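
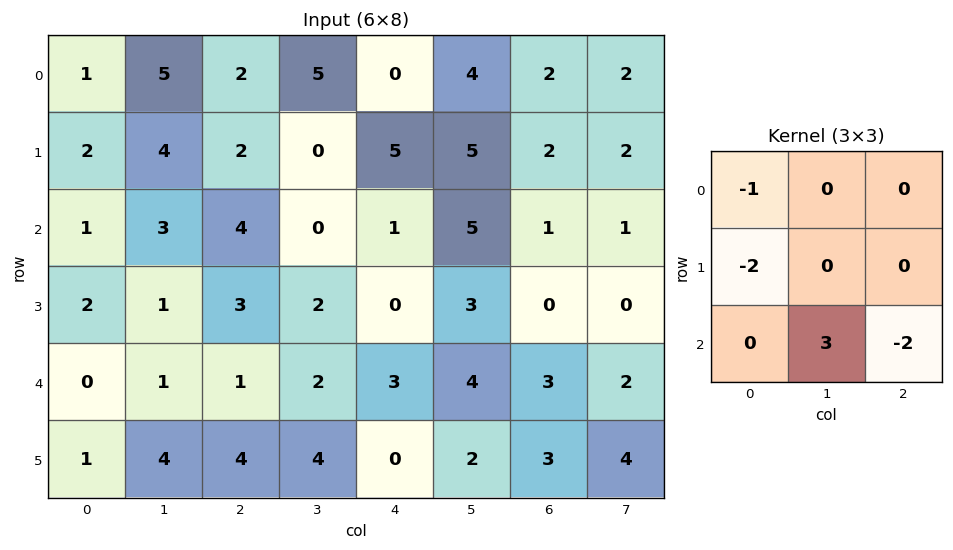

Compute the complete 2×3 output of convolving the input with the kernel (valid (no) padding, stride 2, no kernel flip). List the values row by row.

Output[0,0]: The receptive field on the input at this output position is [1 5 2 / 2 4 2 / 1 3 4]. Elementwise product with the kernel and sum: 1·-1 + 2·-2 + 3·3 + 4·-2.
Output[0,1]: The receptive field on the input at this output position is [2 5 0 / 2 0 5 / 4 0 1]. Elementwise product with the kernel and sum: 2·-1 + 2·-2 + 0·3 + 1·-2.

-4 -8 3
-4 -10 5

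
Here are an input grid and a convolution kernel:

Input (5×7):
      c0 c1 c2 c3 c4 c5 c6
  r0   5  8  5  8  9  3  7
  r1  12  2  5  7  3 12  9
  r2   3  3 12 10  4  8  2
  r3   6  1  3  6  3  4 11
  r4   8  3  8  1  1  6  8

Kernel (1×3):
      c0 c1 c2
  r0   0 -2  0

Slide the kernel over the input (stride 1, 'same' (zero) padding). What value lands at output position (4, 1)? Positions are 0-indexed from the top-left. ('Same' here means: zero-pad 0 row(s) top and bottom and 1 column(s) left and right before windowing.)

The receptive field on the zero-padded input at this output position is [8 3 8]. Elementwise product with the kernel and sum: 3·-2.

-6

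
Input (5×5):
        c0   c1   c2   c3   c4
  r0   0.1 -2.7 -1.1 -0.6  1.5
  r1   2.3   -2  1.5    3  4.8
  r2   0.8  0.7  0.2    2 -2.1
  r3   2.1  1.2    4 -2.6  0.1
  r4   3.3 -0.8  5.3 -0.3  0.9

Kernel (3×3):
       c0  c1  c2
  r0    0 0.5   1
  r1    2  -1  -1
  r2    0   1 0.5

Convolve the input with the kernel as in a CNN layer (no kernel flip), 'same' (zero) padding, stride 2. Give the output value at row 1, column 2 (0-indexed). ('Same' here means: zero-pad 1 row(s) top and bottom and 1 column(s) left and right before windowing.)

8.6

The receptive field on the zero-padded input at this output position is [3 4.8 0 / 2 -2.1 0 / -2.6 0.1 0]. Elementwise product with the kernel and sum: 4.8·0.5 + 0·1 + 2·2 + -2.1·-1 + 0·-1 + 0.1·1 + 0·0.5.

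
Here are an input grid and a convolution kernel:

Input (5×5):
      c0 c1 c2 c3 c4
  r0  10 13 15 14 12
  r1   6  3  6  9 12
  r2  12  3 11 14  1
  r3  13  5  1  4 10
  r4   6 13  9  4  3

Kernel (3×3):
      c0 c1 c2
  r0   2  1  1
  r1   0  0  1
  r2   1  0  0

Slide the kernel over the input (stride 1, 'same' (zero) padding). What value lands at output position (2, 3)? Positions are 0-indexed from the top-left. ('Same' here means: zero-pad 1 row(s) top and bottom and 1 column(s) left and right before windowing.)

The receptive field on the zero-padded input at this output position is [6 9 12 / 11 14 1 / 1 4 10]. Elementwise product with the kernel and sum: 6·2 + 9·1 + 12·1 + 1·1 + 1·1.

35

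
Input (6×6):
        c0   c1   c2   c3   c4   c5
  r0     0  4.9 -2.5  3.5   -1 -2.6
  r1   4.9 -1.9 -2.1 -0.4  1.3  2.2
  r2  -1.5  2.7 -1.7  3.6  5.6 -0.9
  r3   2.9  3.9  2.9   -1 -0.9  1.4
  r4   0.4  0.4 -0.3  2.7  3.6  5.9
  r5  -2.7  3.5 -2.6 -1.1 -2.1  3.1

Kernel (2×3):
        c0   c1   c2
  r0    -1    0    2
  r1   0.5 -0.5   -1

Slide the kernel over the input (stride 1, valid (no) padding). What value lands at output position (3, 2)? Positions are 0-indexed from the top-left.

The receptive field on the input at this output position is [2.9 -1 -0.9 / -0.3 2.7 3.6]. Elementwise product with the kernel and sum: 2.9·-1 + -0.9·2 + -0.3·0.5 + 2.7·-0.5 + 3.6·-1.

-9.8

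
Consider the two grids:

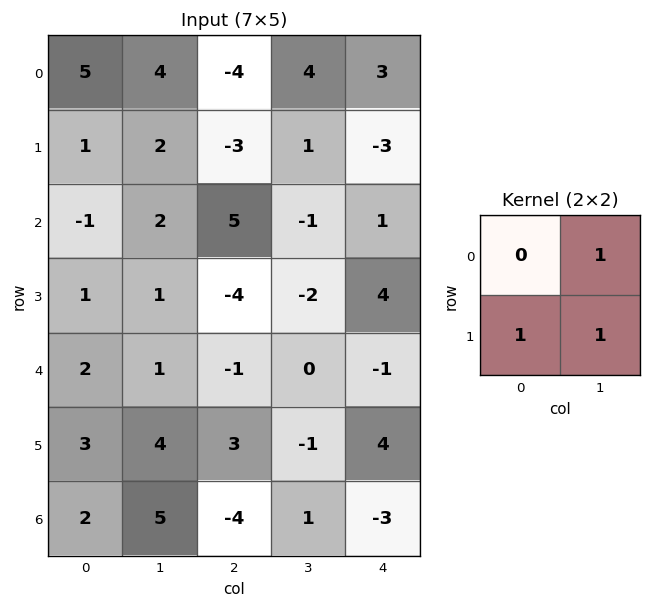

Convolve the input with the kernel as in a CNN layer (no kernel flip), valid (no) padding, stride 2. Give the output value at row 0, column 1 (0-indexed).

2

The receptive field on the input at this output position is [-4 4 / -3 1]. Elementwise product with the kernel and sum: 4·1 + -3·1 + 1·1.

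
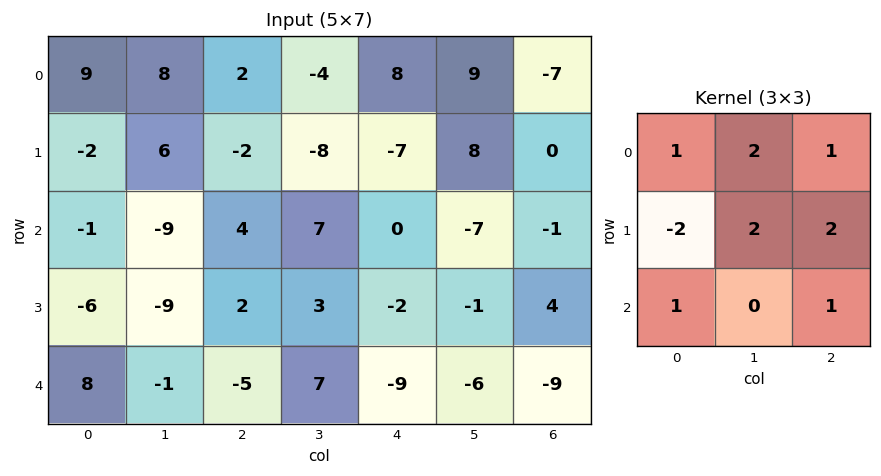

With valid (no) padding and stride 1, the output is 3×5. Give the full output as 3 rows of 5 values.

Output[0,0]: The receptive field on the input at this output position is [9 8 2 / -2 6 -2 / -1 -9 4]. Elementwise product with the kernel and sum: 9·1 + 8·2 + 2·1 + -2·-2 + 6·2 + -2·2 + -1·1 + 4·1.

42 -26 -20 39 48
-4 28 -19 -40 -5
-14 40 2 -11 -23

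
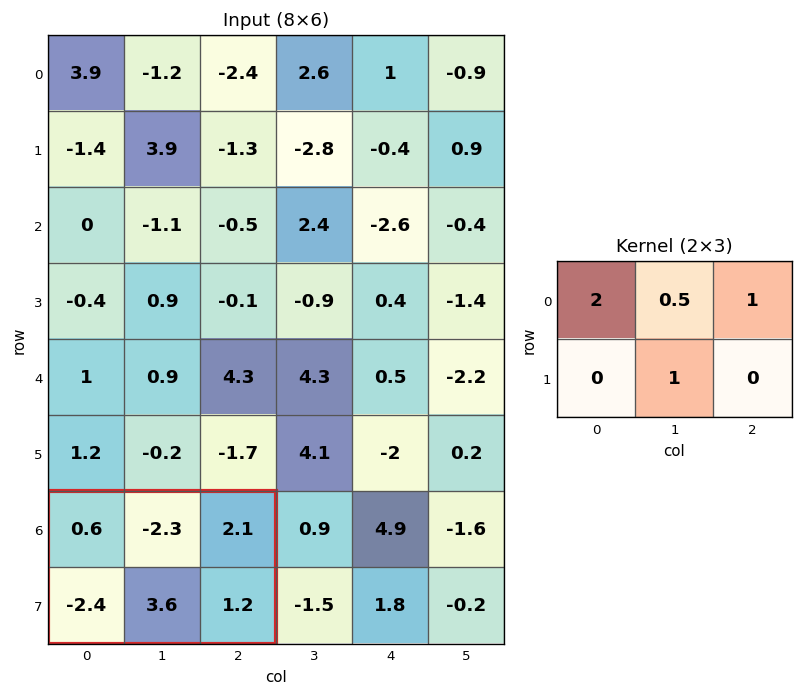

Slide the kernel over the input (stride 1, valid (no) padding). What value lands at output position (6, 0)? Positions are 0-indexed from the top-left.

The receptive field on the input at this output position is [0.6 -2.3 2.1 / -2.4 3.6 1.2]. Elementwise product with the kernel and sum: 0.6·2 + -2.3·0.5 + 2.1·1 + 3.6·1.

5.75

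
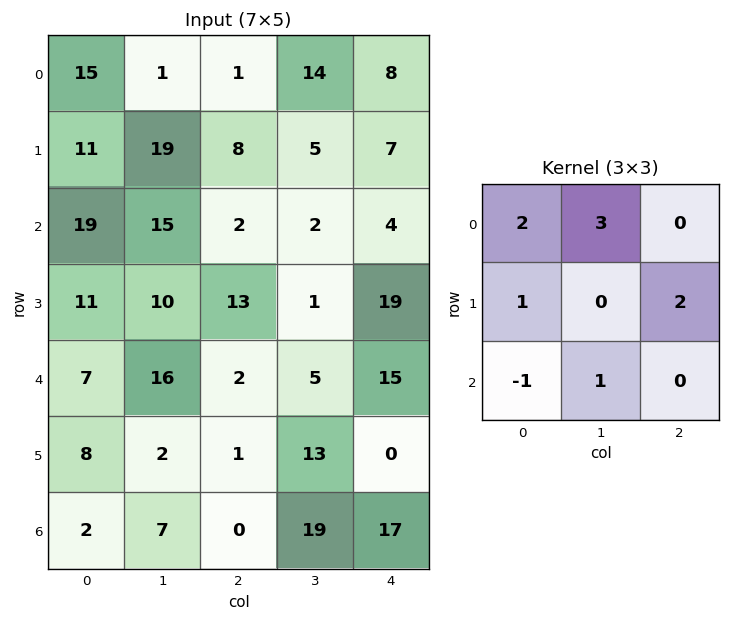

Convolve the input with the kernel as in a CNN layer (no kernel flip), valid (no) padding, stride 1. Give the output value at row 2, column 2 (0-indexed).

64

The receptive field on the input at this output position is [2 2 4 / 13 1 19 / 2 5 15]. Elementwise product with the kernel and sum: 2·2 + 2·3 + 13·1 + 19·2 + 2·-1 + 5·1.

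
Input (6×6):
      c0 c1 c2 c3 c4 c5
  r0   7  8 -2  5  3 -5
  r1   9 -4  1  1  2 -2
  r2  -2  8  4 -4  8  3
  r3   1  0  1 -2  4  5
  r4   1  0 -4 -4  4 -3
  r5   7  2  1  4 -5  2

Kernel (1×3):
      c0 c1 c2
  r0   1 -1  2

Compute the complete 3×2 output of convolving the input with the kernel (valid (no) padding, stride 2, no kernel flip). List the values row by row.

-5 -1
-2 24
-7 8

Output[0,0]: The receptive field on the input at this output position is [7 8 -2]. Elementwise product with the kernel and sum: 7·1 + 8·-1 + -2·2.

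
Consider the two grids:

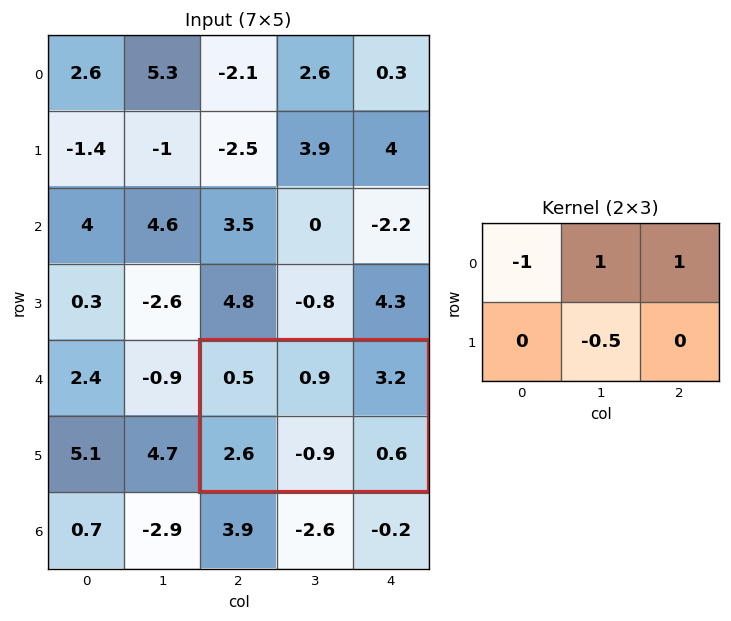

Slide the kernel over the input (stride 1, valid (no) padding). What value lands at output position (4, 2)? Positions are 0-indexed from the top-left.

4.05

The receptive field on the input at this output position is [0.5 0.9 3.2 / 2.6 -0.9 0.6]. Elementwise product with the kernel and sum: 0.5·-1 + 0.9·1 + 3.2·1 + -0.9·-0.5.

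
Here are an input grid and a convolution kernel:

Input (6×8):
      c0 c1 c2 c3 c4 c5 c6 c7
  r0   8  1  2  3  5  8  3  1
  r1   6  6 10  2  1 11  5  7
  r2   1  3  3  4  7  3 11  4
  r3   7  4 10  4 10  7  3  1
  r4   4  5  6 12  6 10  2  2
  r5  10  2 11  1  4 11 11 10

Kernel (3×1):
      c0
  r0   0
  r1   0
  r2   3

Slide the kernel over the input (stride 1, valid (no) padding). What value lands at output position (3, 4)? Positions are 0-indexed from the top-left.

The receptive field on the input at this output position is [10 / 6 / 4]. Elementwise product with the kernel and sum: 4·3.

12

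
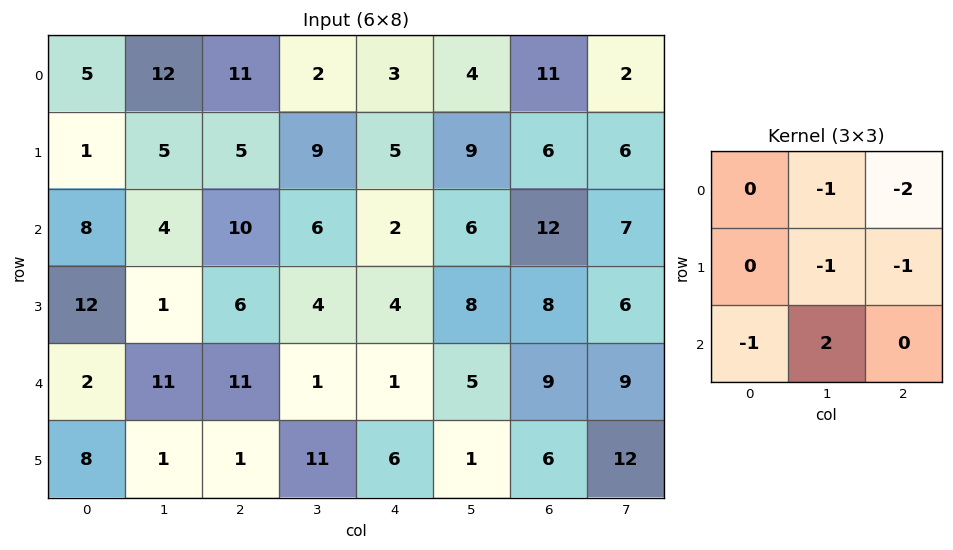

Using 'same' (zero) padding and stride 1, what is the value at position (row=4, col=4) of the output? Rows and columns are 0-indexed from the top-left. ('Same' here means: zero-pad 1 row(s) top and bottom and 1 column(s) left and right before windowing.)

-25

The receptive field on the zero-padded input at this output position is [4 4 8 / 1 1 5 / 11 6 1]. Elementwise product with the kernel and sum: 4·-1 + 8·-2 + 1·-1 + 5·-1 + 11·-1 + 6·2.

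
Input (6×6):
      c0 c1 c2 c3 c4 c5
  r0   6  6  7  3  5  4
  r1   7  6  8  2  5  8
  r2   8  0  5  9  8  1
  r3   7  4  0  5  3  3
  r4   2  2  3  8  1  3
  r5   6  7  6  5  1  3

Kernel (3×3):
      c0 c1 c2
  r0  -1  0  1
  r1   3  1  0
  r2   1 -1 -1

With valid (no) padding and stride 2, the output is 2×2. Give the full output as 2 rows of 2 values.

31 12
19 2

Output[0,0]: The receptive field on the input at this output position is [6 6 7 / 7 6 8 / 8 0 5]. Elementwise product with the kernel and sum: 6·-1 + 7·1 + 7·3 + 6·1 + 8·1 + 0·-1 + 5·-1.
Output[0,1]: The receptive field on the input at this output position is [7 3 5 / 8 2 5 / 5 9 8]. Elementwise product with the kernel and sum: 7·-1 + 5·1 + 8·3 + 2·1 + 5·1 + 9·-1 + 8·-1.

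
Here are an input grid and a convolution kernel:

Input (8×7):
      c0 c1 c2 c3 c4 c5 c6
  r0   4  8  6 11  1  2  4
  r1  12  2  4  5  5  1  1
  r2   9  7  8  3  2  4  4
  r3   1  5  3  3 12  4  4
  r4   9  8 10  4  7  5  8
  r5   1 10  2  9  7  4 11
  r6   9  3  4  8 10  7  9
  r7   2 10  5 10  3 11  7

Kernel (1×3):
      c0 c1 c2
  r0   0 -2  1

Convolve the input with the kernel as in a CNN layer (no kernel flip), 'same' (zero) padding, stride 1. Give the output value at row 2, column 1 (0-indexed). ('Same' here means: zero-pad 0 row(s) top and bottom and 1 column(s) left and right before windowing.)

-6

The receptive field on the zero-padded input at this output position is [9 7 8]. Elementwise product with the kernel and sum: 7·-2 + 8·1.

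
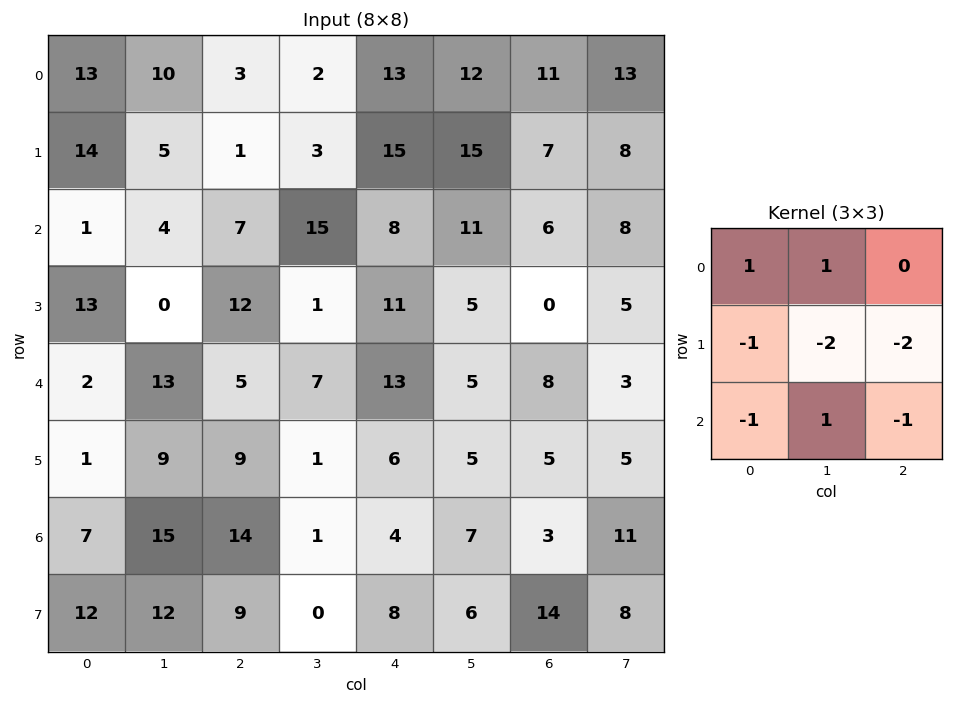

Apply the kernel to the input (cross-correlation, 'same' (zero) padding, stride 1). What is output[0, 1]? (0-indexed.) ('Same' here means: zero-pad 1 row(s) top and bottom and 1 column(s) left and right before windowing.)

-49

The receptive field on the zero-padded input at this output position is [0 0 0 / 13 10 3 / 14 5 1]. Elementwise product with the kernel and sum: 0·1 + 0·1 + 13·-1 + 10·-2 + 3·-2 + 14·-1 + 5·1 + 1·-1.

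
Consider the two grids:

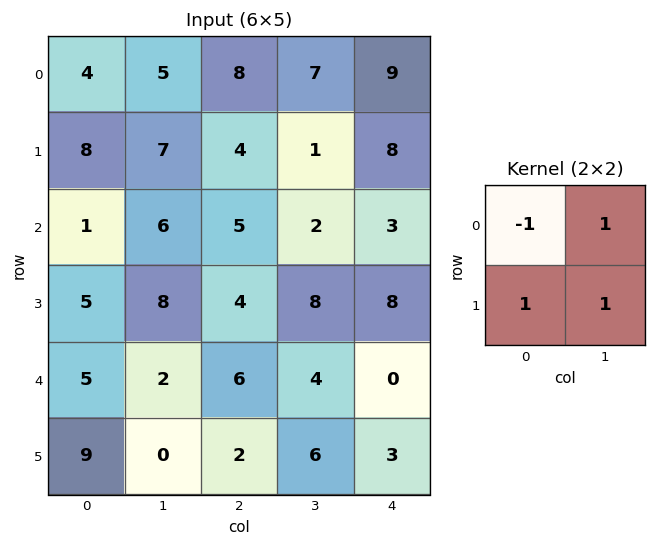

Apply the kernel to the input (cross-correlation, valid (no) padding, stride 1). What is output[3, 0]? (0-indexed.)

10

The receptive field on the input at this output position is [5 8 / 5 2]. Elementwise product with the kernel and sum: 5·-1 + 8·1 + 5·1 + 2·1.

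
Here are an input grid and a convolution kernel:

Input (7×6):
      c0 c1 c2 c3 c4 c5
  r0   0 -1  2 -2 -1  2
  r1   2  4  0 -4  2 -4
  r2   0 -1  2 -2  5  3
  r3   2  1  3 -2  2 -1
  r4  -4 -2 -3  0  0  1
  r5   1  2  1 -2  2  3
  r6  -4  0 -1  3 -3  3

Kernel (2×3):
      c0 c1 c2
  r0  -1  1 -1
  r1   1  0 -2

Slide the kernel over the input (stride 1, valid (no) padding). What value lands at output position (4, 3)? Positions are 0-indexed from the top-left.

The receptive field on the input at this output position is [0 0 1 / -2 2 3]. Elementwise product with the kernel and sum: 0·-1 + 0·1 + 1·-1 + -2·1 + 3·-2.

-9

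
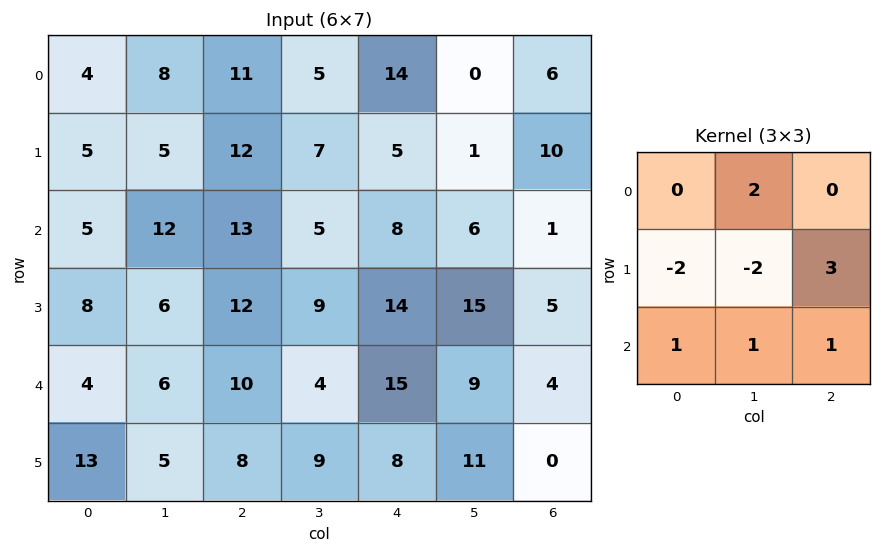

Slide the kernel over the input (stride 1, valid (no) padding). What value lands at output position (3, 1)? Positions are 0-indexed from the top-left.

The receptive field on the input at this output position is [6 12 9 / 6 10 4 / 5 8 9]. Elementwise product with the kernel and sum: 12·2 + 6·-2 + 10·-2 + 4·3 + 5·1 + 8·1 + 9·1.

26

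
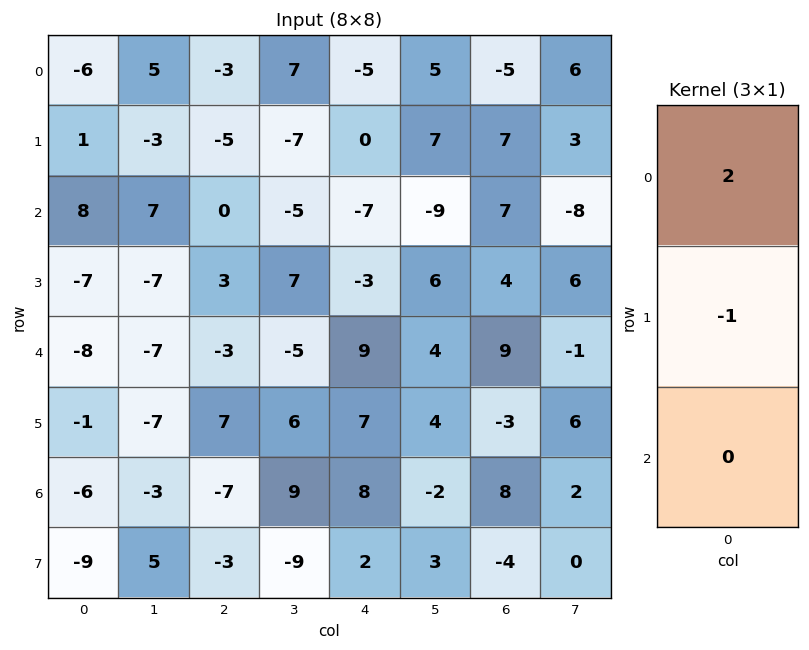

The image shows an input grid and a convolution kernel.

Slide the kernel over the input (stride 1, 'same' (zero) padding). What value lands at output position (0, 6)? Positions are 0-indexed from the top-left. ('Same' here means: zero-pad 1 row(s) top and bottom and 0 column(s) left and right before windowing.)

5

The receptive field on the zero-padded input at this output position is [0 / -5 / 7]. Elementwise product with the kernel and sum: 0·2 + -5·-1.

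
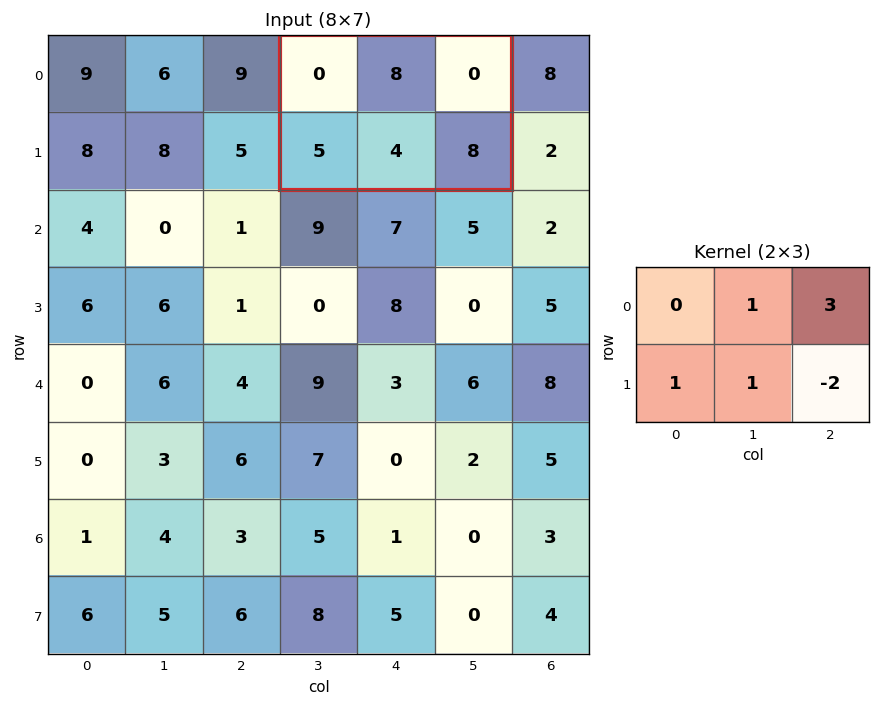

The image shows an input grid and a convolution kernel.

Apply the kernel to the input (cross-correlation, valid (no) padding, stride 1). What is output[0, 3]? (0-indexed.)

1

The receptive field on the input at this output position is [0 8 0 / 5 4 8]. Elementwise product with the kernel and sum: 8·1 + 0·3 + 5·1 + 4·1 + 8·-2.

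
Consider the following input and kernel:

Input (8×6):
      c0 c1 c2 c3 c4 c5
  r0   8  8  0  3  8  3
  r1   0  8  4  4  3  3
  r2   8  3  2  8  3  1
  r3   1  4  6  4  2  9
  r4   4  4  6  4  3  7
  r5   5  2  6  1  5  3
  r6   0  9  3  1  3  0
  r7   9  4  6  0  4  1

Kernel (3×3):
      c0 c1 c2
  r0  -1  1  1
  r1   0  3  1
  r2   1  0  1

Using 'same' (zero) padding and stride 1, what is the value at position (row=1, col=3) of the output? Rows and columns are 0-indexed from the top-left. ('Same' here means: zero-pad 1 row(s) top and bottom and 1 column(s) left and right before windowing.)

31

The receptive field on the zero-padded input at this output position is [0 3 8 / 4 4 3 / 2 8 3]. Elementwise product with the kernel and sum: 0·-1 + 3·1 + 8·1 + 4·3 + 3·1 + 2·1 + 3·1.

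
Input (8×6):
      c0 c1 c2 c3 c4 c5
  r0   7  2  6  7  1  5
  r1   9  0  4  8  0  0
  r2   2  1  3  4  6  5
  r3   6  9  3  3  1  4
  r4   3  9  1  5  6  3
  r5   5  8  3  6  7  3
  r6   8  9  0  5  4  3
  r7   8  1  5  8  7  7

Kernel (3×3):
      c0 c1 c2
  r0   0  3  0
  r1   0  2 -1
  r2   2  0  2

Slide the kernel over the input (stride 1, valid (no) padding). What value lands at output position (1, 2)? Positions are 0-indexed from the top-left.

34

The receptive field on the input at this output position is [4 8 0 / 3 4 6 / 3 3 1]. Elementwise product with the kernel and sum: 8·3 + 4·2 + 6·-1 + 3·2 + 1·2.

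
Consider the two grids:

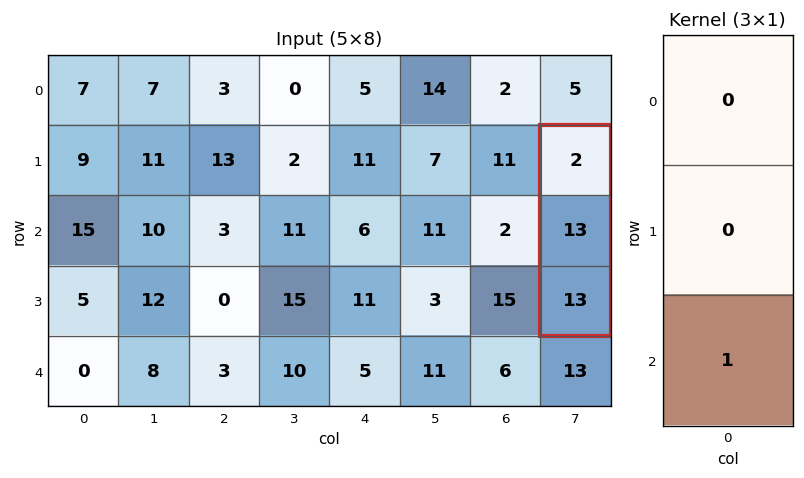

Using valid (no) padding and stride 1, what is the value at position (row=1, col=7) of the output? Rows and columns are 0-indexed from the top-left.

13

The receptive field on the input at this output position is [2 / 13 / 13]. Elementwise product with the kernel and sum: 13·1.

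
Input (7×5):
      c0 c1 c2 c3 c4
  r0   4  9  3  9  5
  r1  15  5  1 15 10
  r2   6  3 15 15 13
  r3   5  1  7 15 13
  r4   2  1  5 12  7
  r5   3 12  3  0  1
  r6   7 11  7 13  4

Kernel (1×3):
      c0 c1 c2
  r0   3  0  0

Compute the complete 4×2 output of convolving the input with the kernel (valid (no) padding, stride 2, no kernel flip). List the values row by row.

12 9
18 45
6 15
21 21

Output[0,0]: The receptive field on the input at this output position is [4 9 3]. Elementwise product with the kernel and sum: 4·3.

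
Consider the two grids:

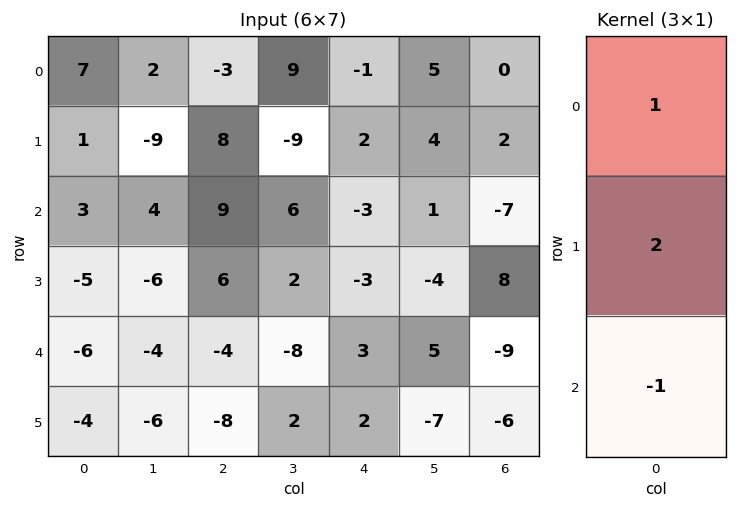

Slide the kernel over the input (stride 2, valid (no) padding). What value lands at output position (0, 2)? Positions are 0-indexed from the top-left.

The receptive field on the input at this output position is [-1 / 2 / -3]. Elementwise product with the kernel and sum: -1·1 + 2·2 + -3·-1.

6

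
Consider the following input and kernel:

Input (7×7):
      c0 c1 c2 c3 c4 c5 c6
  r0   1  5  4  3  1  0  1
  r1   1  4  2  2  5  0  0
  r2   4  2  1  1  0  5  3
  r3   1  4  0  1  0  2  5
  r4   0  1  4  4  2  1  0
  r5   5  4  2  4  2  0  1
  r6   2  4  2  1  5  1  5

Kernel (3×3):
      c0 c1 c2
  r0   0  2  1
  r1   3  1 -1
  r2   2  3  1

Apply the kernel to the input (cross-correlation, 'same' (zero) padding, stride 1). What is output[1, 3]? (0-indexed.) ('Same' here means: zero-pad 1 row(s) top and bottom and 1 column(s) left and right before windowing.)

15

The receptive field on the zero-padded input at this output position is [4 3 1 / 2 2 5 / 1 1 0]. Elementwise product with the kernel and sum: 3·2 + 1·1 + 2·3 + 2·1 + 5·-1 + 1·2 + 1·3 + 0·1.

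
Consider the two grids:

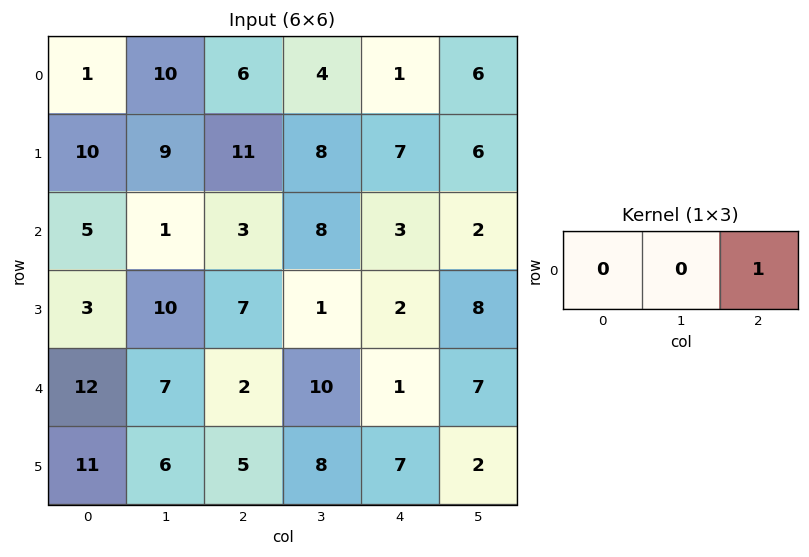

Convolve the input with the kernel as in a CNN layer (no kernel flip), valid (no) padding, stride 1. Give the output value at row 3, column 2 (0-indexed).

2

The receptive field on the input at this output position is [7 1 2]. Elementwise product with the kernel and sum: 2·1.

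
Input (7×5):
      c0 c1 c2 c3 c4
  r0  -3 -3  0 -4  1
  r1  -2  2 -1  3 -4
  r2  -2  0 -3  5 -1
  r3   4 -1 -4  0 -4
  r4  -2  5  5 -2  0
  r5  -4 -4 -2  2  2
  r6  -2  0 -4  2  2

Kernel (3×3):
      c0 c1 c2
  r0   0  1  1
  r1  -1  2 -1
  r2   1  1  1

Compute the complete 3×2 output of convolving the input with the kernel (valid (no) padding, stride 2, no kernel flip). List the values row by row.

-1 9
3 15
2 2

Output[0,0]: The receptive field on the input at this output position is [-3 -3 0 / -2 2 -1 / -2 0 -3]. Elementwise product with the kernel and sum: -3·1 + 0·1 + -2·-1 + 2·2 + -1·-1 + -2·1 + 0·1 + -3·1.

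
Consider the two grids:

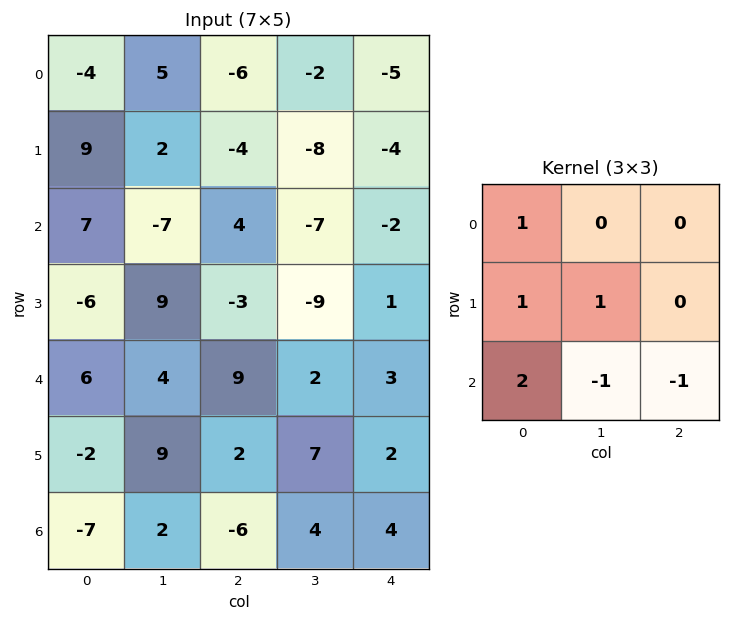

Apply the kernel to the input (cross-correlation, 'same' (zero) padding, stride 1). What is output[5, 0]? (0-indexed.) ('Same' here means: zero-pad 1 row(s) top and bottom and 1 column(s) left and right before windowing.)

3

The receptive field on the zero-padded input at this output position is [0 6 4 / 0 -2 9 / 0 -7 2]. Elementwise product with the kernel and sum: 0·1 + 0·1 + -2·1 + 0·2 + -7·-1 + 2·-1.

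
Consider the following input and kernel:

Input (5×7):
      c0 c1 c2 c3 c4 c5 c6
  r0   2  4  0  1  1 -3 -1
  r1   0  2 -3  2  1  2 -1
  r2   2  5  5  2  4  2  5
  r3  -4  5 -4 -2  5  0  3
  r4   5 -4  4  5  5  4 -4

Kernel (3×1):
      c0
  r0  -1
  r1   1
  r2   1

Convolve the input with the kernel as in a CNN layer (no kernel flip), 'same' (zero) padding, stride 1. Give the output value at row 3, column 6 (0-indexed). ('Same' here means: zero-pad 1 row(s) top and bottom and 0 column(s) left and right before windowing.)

-6

The receptive field on the zero-padded input at this output position is [5 / 3 / -4]. Elementwise product with the kernel and sum: 5·-1 + 3·1 + -4·1.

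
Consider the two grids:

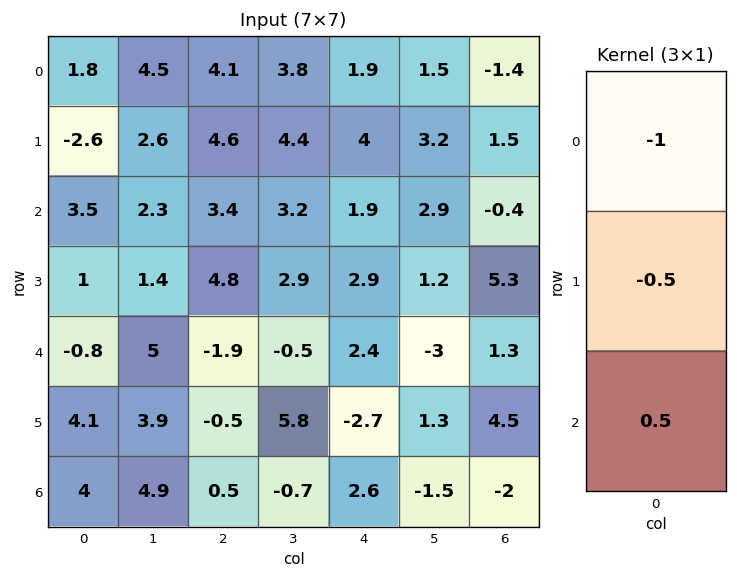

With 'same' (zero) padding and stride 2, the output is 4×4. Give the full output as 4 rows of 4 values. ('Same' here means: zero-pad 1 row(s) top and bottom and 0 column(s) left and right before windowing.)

Output[0,0]: The receptive field on the zero-padded input at this output position is [0 / 1.8 / -2.6]. Elementwise product with the kernel and sum: 0·-1 + 1.8·-0.5 + -2.6·0.5.
Output[0,1]: The receptive field on the zero-padded input at this output position is [0 / 4.1 / 4.6]. Elementwise product with the kernel and sum: 0·-1 + 4.1·-0.5 + 4.6·0.5.

-2.2 0.25 1.05 1.45
1.35 -3.9 -3.5 1.35
1.45 -4.1 -5.45 -3.7
-6.1 0.25 1.4 -3.5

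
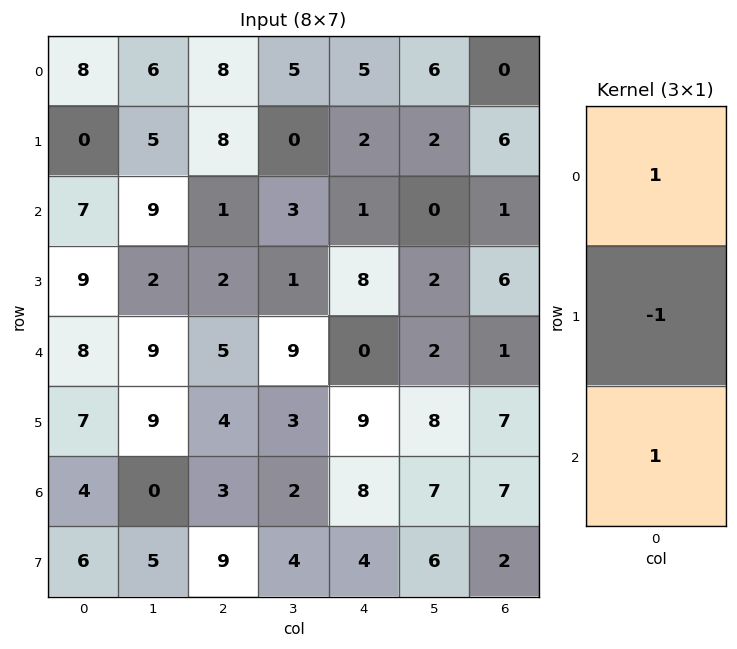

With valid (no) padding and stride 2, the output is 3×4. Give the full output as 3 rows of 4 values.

Output[0,0]: The receptive field on the input at this output position is [8 / 0 / 7]. Elementwise product with the kernel and sum: 8·1 + 0·-1 + 7·1.
Output[0,1]: The receptive field on the input at this output position is [8 / 8 / 1]. Elementwise product with the kernel and sum: 8·1 + 8·-1 + 1·1.

15 1 4 -5
6 4 -7 -4
5 4 -1 1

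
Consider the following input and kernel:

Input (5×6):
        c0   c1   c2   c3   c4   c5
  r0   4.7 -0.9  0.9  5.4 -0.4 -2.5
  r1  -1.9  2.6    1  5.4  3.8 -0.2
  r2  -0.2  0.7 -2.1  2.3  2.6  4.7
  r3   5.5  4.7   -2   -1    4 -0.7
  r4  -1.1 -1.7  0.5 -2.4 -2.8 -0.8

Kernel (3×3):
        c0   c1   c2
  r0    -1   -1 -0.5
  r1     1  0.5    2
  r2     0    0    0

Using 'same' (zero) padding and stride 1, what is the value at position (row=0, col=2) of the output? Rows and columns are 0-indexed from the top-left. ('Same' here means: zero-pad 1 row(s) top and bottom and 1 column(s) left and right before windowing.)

10.35

The receptive field on the zero-padded input at this output position is [0 0 0 / -0.9 0.9 5.4 / 2.6 1 5.4]. Elementwise product with the kernel and sum: 0·-1 + 0·-1 + 0·-0.5 + -0.9·1 + 0.9·0.5 + 5.4·2.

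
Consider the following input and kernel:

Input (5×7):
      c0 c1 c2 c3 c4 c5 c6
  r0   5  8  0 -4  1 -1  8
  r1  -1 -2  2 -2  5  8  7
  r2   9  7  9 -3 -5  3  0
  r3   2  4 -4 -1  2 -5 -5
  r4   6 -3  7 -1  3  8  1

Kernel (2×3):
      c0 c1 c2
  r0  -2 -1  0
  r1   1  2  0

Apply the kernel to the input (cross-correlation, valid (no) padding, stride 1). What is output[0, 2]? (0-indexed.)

The receptive field on the input at this output position is [0 -4 1 / 2 -2 5]. Elementwise product with the kernel and sum: 0·-2 + -4·-1 + 2·1 + -2·2.

2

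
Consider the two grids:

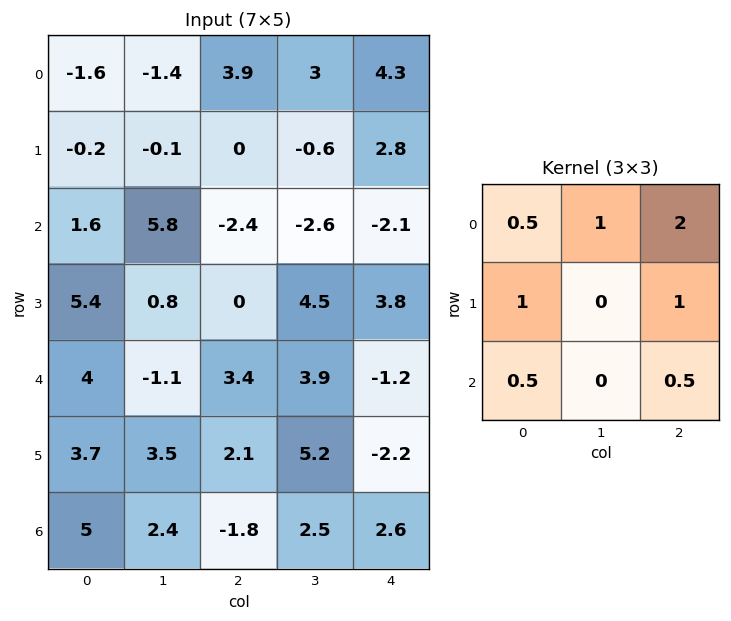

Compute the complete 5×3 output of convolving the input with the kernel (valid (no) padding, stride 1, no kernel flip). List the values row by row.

Output[0,0]: The receptive field on the input at this output position is [-1.6 -1.4 3.9 / -0.2 -0.1 0 / 1.6 5.8 -2.4]. Elementwise product with the kernel and sum: -1.6·0.5 + -1.4·1 + 3.9·2 + -0.2·1 + 0·1 + 1.6·0.5 + -2.4·0.5.

5 10.1 14.1
1.7 4.6 2.4
10.9 2 -3.1
13.8 16.55 14.25
15.1 21.8 3.5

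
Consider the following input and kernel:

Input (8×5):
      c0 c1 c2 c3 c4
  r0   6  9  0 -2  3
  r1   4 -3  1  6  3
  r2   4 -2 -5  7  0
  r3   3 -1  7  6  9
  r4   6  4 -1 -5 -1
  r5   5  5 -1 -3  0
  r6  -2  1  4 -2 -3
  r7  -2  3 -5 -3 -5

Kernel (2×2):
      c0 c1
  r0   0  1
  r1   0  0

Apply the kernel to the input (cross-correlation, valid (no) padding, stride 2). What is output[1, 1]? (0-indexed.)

7

The receptive field on the input at this output position is [-5 7 / 7 6]. Elementwise product with the kernel and sum: 7·1.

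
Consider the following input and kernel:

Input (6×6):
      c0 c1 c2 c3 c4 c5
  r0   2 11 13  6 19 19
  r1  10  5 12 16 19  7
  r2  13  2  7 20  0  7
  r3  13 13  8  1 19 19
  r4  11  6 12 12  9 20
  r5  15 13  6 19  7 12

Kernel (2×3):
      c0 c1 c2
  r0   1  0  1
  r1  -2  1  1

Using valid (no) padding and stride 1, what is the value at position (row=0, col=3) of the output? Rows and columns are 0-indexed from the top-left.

The receptive field on the input at this output position is [6 19 19 / 16 19 7]. Elementwise product with the kernel and sum: 6·1 + 19·1 + 16·-2 + 19·1 + 7·1.

19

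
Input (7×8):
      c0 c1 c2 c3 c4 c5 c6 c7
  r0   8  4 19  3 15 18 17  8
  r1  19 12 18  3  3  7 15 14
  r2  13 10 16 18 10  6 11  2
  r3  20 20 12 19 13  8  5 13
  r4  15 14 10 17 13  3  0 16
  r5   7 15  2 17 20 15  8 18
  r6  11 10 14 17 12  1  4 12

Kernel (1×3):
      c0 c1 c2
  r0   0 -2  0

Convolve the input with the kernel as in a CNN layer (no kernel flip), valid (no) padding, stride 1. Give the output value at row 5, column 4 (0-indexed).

-30

The receptive field on the input at this output position is [20 15 8]. Elementwise product with the kernel and sum: 15·-2.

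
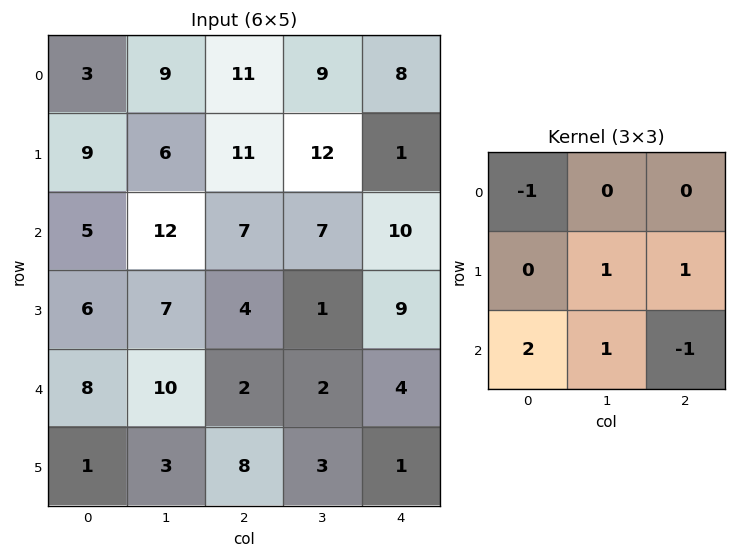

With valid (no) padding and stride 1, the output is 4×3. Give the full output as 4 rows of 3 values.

29 38 13
25 25 6
30 13 5
3 8 20

Output[0,0]: The receptive field on the input at this output position is [3 9 11 / 9 6 11 / 5 12 7]. Elementwise product with the kernel and sum: 3·-1 + 6·1 + 11·1 + 5·2 + 12·1 + 7·-1.
Output[0,1]: The receptive field on the input at this output position is [9 11 9 / 6 11 12 / 12 7 7]. Elementwise product with the kernel and sum: 9·-1 + 11·1 + 12·1 + 12·2 + 7·1 + 7·-1.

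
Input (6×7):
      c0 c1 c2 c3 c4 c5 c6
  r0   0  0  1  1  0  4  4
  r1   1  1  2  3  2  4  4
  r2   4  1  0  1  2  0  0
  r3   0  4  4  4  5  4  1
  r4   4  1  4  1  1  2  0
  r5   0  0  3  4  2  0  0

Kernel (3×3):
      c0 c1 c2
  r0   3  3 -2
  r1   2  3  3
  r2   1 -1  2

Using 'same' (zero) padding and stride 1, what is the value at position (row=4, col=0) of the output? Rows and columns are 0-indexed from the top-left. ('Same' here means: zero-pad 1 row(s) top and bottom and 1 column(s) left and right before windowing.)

7

The receptive field on the zero-padded input at this output position is [0 0 4 / 0 4 1 / 0 0 0]. Elementwise product with the kernel and sum: 0·3 + 0·3 + 4·-2 + 0·2 + 4·3 + 1·3 + 0·1 + 0·-1 + 0·2.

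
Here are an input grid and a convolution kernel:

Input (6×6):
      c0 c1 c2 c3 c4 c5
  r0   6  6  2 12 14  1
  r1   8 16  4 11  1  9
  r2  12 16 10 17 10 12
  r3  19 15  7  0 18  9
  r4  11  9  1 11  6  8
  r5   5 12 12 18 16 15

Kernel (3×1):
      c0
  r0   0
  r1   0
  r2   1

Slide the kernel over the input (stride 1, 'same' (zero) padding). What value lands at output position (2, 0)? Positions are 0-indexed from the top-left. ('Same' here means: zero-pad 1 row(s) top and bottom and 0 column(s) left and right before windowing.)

The receptive field on the zero-padded input at this output position is [8 / 12 / 19]. Elementwise product with the kernel and sum: 19·1.

19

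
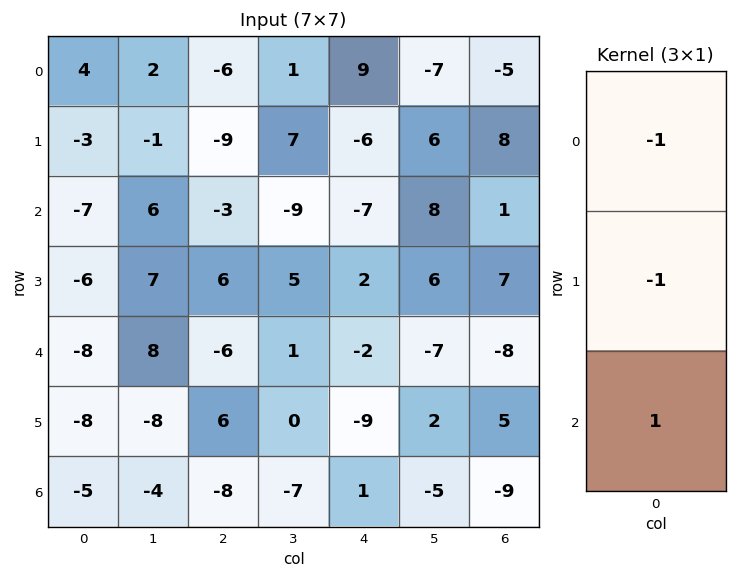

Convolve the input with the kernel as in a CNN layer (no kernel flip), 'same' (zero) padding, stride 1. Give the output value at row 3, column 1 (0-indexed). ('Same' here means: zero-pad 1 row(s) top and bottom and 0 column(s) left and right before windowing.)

-5

The receptive field on the zero-padded input at this output position is [6 / 7 / 8]. Elementwise product with the kernel and sum: 6·-1 + 7·-1 + 8·1.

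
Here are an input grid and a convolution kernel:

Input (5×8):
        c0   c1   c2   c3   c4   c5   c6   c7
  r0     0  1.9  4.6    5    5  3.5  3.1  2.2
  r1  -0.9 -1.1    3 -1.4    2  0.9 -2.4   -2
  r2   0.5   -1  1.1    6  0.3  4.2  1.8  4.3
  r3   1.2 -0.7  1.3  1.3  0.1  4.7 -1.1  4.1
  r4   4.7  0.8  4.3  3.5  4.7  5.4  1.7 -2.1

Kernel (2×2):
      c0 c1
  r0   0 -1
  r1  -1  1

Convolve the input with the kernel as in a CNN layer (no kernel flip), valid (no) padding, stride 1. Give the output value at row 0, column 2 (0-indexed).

The receptive field on the input at this output position is [4.6 5 / 3 -1.4]. Elementwise product with the kernel and sum: 5·-1 + 3·-1 + -1.4·1.

-9.4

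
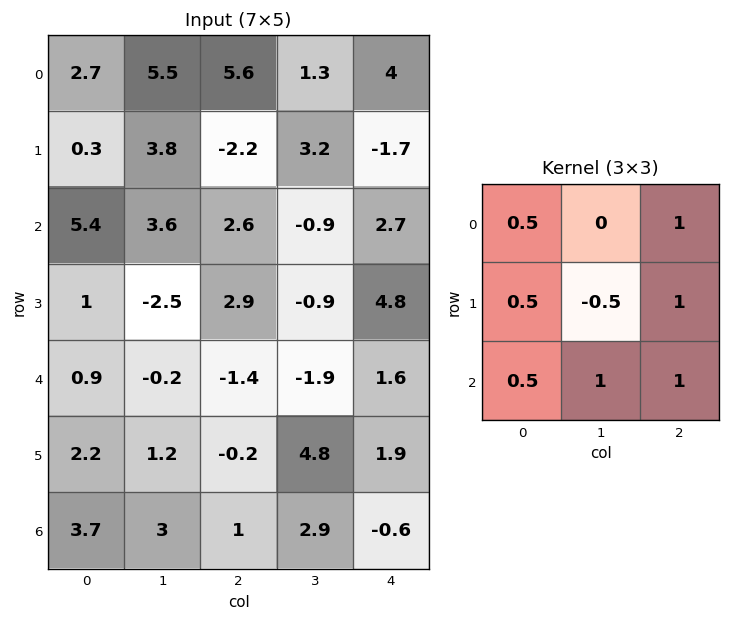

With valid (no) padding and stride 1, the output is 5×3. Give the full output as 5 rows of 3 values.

11.9 13.75 5.5
2.35 5.45 7
8.8 -6.1 9.7
4.65 1.75 14.7
5.2 8.9 3.1

Output[0,0]: The receptive field on the input at this output position is [2.7 5.5 5.6 / 0.3 3.8 -2.2 / 5.4 3.6 2.6]. Elementwise product with the kernel and sum: 2.7·0.5 + 5.6·1 + 0.3·0.5 + 3.8·-0.5 + -2.2·1 + 5.4·0.5 + 3.6·1 + 2.6·1.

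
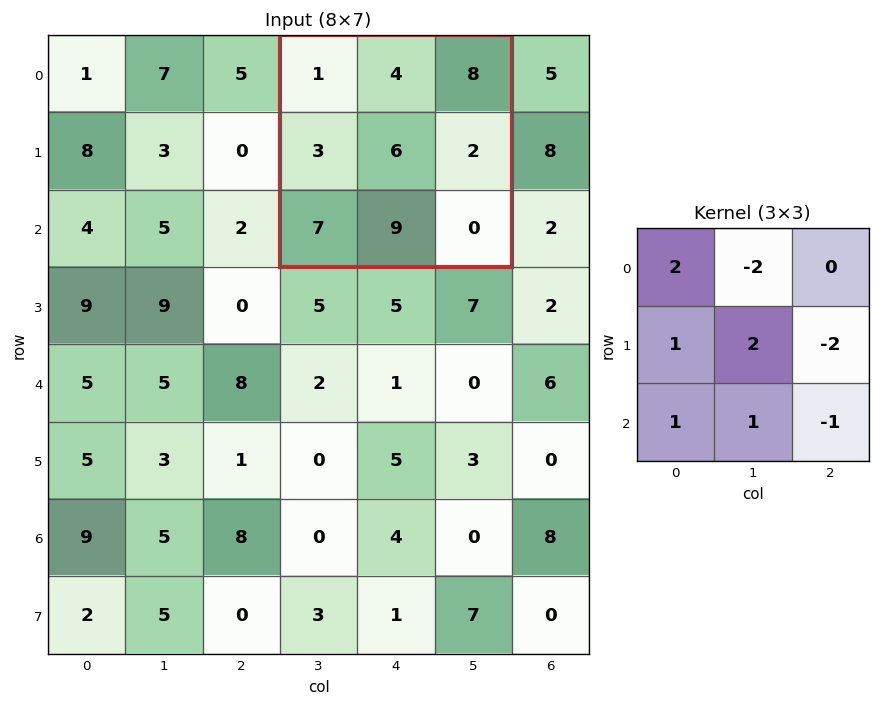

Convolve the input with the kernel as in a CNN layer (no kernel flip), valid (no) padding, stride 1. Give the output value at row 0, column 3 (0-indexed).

The receptive field on the input at this output position is [1 4 8 / 3 6 2 / 7 9 0]. Elementwise product with the kernel and sum: 1·2 + 4·-2 + 3·1 + 6·2 + 2·-2 + 7·1 + 9·1 + 0·-1.

21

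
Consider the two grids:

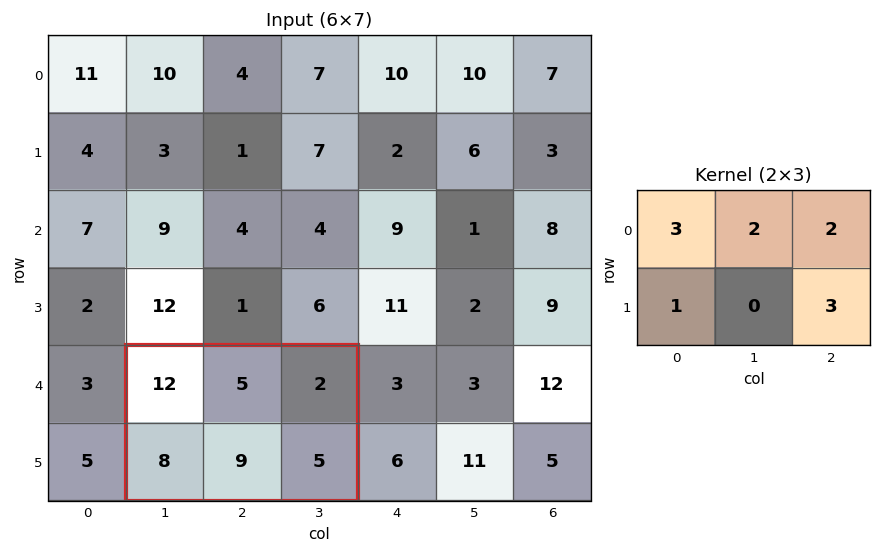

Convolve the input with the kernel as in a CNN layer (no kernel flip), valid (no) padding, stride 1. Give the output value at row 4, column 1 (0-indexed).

The receptive field on the input at this output position is [12 5 2 / 8 9 5]. Elementwise product with the kernel and sum: 12·3 + 5·2 + 2·2 + 8·1 + 5·3.

73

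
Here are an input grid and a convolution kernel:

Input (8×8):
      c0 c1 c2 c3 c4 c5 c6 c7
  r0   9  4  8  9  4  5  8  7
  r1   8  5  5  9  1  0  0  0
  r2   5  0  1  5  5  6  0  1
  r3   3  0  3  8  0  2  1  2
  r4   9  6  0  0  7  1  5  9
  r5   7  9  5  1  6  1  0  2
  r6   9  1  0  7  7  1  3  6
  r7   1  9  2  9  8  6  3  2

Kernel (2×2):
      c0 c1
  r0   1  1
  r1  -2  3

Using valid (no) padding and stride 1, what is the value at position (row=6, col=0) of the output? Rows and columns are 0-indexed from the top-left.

The receptive field on the input at this output position is [9 1 / 1 9]. Elementwise product with the kernel and sum: 9·1 + 1·1 + 1·-2 + 9·3.

35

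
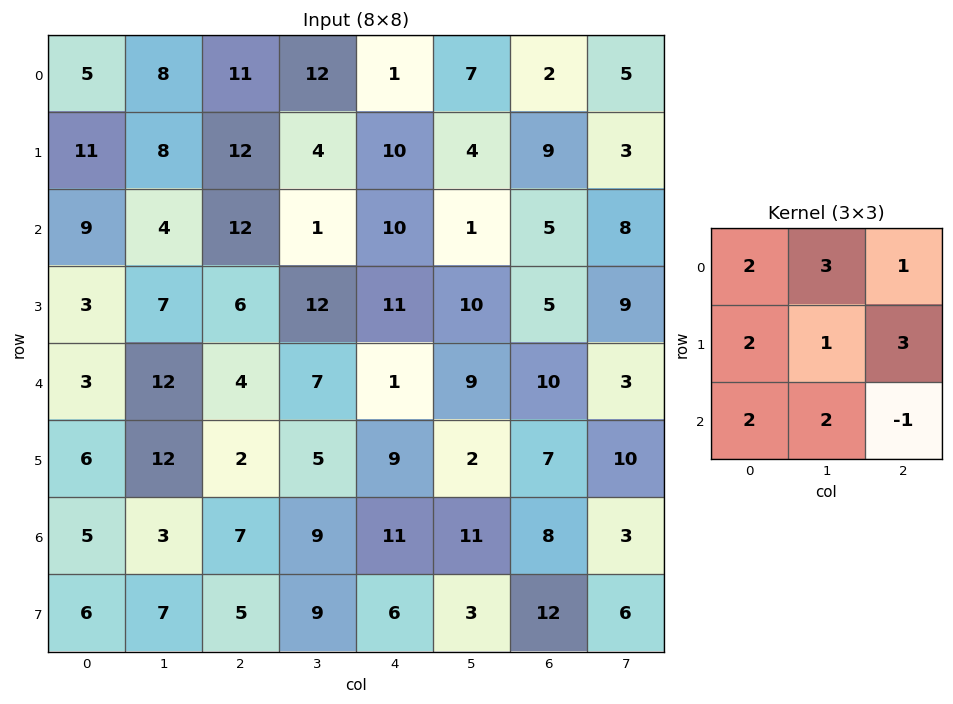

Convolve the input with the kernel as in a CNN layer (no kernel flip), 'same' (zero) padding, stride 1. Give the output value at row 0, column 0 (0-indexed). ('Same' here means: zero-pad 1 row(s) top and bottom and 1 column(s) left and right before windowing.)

43

The receptive field on the zero-padded input at this output position is [0 0 0 / 0 5 8 / 0 11 8]. Elementwise product with the kernel and sum: 0·2 + 0·3 + 0·1 + 0·2 + 5·1 + 8·3 + 0·2 + 11·2 + 8·-1.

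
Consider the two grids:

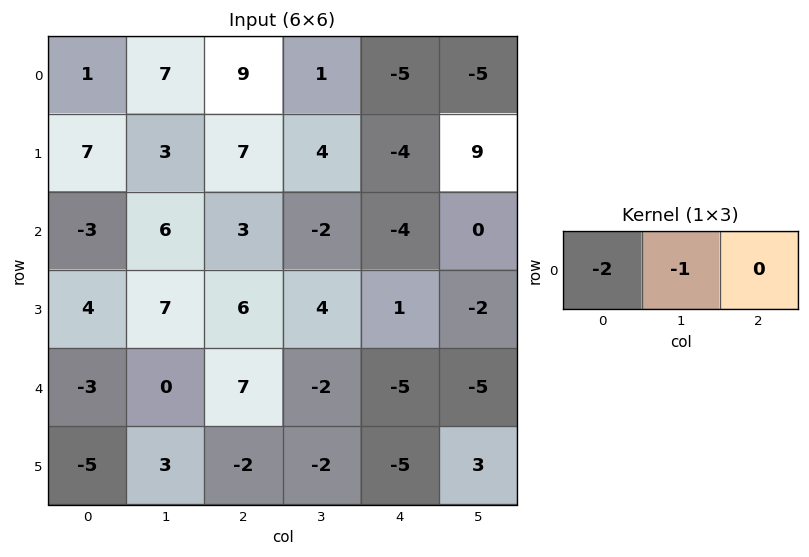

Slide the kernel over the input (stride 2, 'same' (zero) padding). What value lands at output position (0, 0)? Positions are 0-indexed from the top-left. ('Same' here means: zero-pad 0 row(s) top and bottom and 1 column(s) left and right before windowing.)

The receptive field on the zero-padded input at this output position is [0 1 7]. Elementwise product with the kernel and sum: 0·-2 + 1·-1.

-1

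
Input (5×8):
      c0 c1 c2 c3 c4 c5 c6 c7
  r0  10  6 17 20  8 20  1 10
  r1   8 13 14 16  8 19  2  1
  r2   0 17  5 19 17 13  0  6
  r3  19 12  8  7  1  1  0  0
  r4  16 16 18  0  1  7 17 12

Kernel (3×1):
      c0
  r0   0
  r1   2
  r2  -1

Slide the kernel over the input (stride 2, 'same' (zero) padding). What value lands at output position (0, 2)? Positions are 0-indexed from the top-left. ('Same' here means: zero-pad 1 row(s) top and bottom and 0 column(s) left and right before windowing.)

The receptive field on the zero-padded input at this output position is [0 / 8 / 8]. Elementwise product with the kernel and sum: 8·2 + 8·-1.

8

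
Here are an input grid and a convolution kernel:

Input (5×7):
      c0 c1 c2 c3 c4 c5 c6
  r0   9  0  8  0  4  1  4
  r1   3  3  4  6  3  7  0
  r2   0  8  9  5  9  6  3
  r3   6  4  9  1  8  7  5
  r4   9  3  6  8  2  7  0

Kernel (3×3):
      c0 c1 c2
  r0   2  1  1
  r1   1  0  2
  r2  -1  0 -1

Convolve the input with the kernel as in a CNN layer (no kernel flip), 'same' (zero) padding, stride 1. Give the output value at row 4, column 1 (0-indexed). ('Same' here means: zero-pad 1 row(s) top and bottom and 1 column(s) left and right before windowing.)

The receptive field on the zero-padded input at this output position is [6 4 9 / 9 3 6 / 0 0 0]. Elementwise product with the kernel and sum: 6·2 + 4·1 + 9·1 + 9·1 + 6·2 + 0·-1 + 0·-1.

46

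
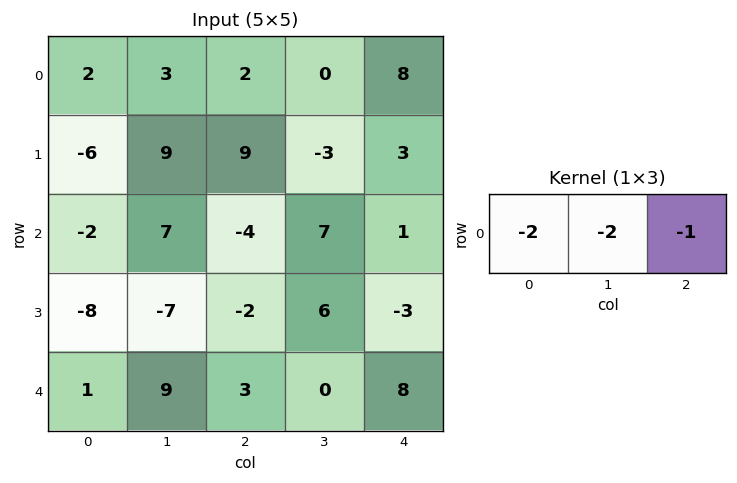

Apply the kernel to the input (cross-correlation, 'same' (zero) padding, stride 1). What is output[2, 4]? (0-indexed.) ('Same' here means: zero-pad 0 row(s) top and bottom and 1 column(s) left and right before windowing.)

-16

The receptive field on the zero-padded input at this output position is [7 1 0]. Elementwise product with the kernel and sum: 7·-2 + 1·-2 + 0·-1.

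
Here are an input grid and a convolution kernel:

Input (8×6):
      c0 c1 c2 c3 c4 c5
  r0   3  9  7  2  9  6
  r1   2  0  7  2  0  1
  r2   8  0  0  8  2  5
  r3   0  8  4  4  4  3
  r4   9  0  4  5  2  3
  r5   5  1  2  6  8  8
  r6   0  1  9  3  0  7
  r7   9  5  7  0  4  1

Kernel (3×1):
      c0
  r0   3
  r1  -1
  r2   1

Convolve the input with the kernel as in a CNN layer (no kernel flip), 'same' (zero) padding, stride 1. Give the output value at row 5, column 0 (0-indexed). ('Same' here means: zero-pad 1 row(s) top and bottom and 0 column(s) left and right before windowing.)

The receptive field on the zero-padded input at this output position is [9 / 5 / 0]. Elementwise product with the kernel and sum: 9·3 + 5·-1 + 0·1.

22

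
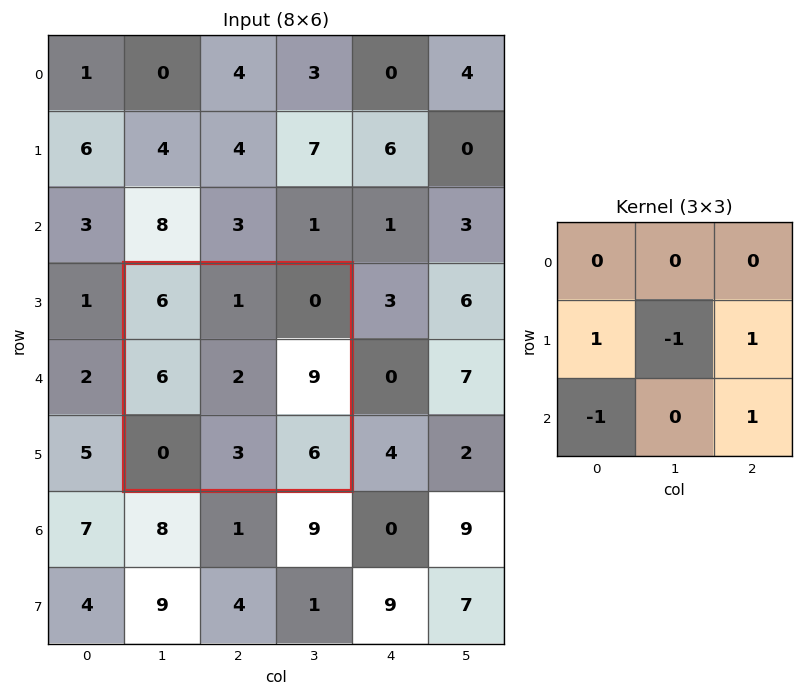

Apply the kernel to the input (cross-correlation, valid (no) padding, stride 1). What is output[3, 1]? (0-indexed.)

19

The receptive field on the input at this output position is [6 1 0 / 6 2 9 / 0 3 6]. Elementwise product with the kernel and sum: 6·1 + 2·-1 + 9·1 + 0·-1 + 6·1.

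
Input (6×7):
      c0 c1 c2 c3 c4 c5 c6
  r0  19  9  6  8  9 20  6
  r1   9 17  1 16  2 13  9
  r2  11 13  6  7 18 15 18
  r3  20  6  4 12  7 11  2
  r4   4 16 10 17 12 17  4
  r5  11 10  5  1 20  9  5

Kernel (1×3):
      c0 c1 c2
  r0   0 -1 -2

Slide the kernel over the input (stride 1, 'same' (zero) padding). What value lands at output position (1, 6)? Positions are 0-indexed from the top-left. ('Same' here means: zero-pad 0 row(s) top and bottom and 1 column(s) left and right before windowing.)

-9

The receptive field on the zero-padded input at this output position is [13 9 0]. Elementwise product with the kernel and sum: 9·-1 + 0·-2.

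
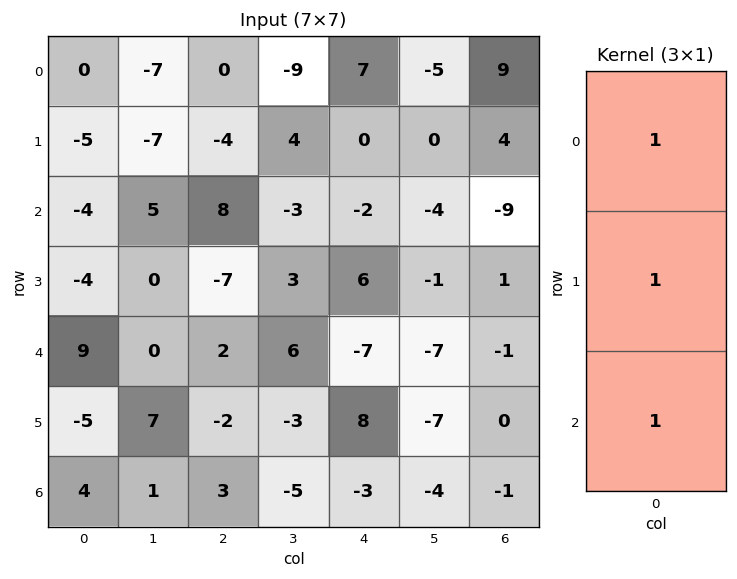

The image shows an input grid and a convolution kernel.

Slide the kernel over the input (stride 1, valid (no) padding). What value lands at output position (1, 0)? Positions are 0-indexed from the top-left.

-13

The receptive field on the input at this output position is [-5 / -4 / -4]. Elementwise product with the kernel and sum: -5·1 + -4·1 + -4·1.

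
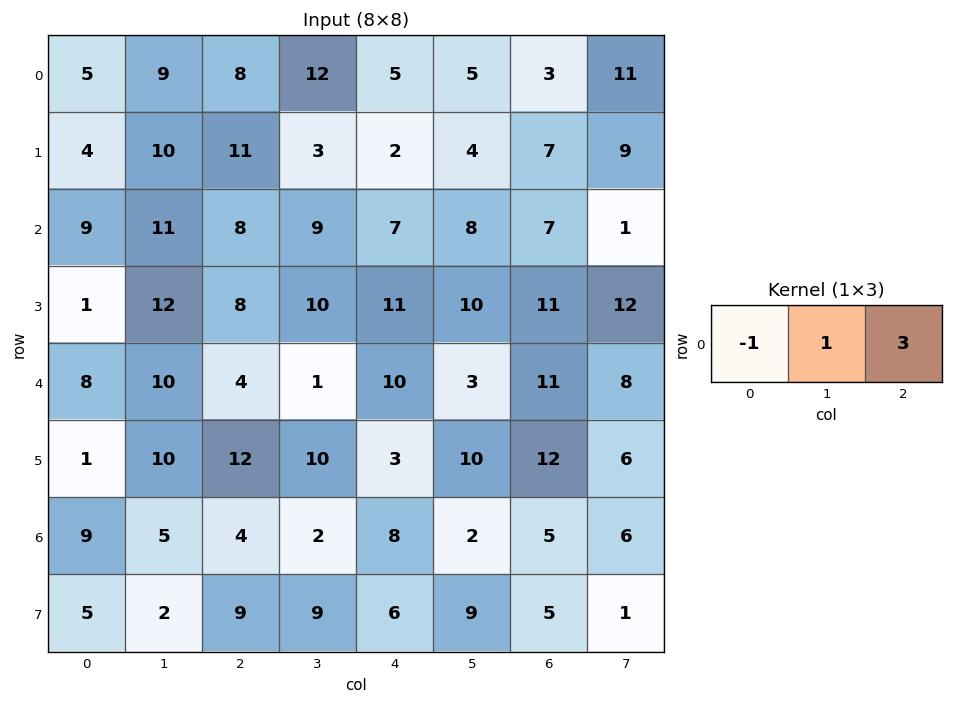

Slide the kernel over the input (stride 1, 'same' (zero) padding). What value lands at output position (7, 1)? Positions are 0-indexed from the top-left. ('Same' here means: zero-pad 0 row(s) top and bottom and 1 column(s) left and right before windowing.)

The receptive field on the zero-padded input at this output position is [5 2 9]. Elementwise product with the kernel and sum: 5·-1 + 2·1 + 9·3.

24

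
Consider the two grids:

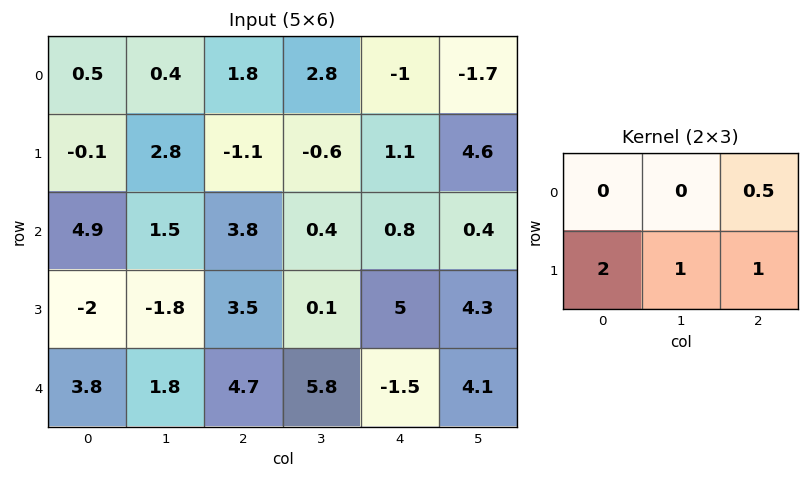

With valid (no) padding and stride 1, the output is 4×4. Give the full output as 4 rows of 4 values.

Output[0,0]: The receptive field on the input at this output position is [0.5 0.4 1.8 / -0.1 2.8 -1.1]. Elementwise product with the kernel and sum: 1.8·0.5 + -0.1·2 + 2.8·1 + -1.1·1.
Output[0,1]: The receptive field on the input at this output position is [0.4 1.8 2.8 / 2.8 -1.1 -0.6]. Elementwise product with the kernel and sum: 2.8·0.5 + 2.8·2 + -1.1·1 + -0.6·1.

2.4 5.3 -2.2 3.65
14.55 6.9 9.35 4.3
-0.4 0.2 12.5 9.7
15.85 14.15 16.2 16.35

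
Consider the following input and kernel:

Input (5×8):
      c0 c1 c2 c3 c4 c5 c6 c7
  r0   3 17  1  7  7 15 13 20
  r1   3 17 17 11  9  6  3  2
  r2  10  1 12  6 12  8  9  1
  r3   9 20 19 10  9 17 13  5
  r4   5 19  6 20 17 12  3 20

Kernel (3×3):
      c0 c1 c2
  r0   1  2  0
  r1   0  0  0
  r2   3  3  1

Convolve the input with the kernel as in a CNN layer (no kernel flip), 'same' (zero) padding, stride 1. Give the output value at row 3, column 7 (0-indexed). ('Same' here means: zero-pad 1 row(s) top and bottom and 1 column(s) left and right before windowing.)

The receptive field on the zero-padded input at this output position is [9 1 0 / 13 5 0 / 3 20 0]. Elementwise product with the kernel and sum: 9·1 + 1·2 + 3·3 + 20·3 + 0·1.

80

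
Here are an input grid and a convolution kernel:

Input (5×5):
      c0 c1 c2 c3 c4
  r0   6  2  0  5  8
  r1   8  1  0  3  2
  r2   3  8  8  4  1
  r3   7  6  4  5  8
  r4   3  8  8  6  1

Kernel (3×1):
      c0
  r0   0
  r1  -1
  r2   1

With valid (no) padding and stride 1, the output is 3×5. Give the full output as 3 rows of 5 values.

Output[0,0]: The receptive field on the input at this output position is [6 / 8 / 3]. Elementwise product with the kernel and sum: 8·-1 + 3·1.

-5 7 8 1 -1
4 -2 -4 1 7
-4 2 4 1 -7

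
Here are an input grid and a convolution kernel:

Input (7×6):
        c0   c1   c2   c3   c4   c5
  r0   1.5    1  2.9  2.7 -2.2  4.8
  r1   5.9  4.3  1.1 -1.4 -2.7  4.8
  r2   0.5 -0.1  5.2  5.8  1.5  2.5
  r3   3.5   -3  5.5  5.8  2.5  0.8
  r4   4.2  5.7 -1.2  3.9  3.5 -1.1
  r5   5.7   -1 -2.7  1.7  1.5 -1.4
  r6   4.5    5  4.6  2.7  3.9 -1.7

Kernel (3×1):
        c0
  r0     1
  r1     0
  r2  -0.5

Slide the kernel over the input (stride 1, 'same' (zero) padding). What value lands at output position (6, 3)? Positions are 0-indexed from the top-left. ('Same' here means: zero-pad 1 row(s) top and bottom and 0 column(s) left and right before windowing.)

1.7

The receptive field on the zero-padded input at this output position is [1.7 / 2.7 / 0]. Elementwise product with the kernel and sum: 1.7·1 + 0·-0.5.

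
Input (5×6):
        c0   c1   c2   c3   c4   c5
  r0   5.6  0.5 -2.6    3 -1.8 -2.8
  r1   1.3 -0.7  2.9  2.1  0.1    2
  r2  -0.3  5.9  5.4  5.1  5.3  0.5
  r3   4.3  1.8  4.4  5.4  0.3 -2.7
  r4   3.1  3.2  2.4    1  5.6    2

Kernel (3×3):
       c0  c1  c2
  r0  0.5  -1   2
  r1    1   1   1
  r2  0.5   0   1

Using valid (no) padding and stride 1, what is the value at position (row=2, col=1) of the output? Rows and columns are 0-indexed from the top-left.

The receptive field on the input at this output position is [5.9 5.4 5.1 / 1.8 4.4 5.4 / 3.2 2.4 1]. Elementwise product with the kernel and sum: 5.9·0.5 + 5.4·-1 + 5.1·2 + 1.8·1 + 4.4·1 + 5.4·1 + 3.2·0.5 + 1·1.

21.95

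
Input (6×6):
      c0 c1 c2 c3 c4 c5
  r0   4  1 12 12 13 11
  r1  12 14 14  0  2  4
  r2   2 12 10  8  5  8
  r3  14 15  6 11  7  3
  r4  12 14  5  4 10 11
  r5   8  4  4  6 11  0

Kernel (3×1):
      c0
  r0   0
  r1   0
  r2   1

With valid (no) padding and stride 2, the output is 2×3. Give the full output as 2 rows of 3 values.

Output[0,0]: The receptive field on the input at this output position is [4 / 12 / 2]. Elementwise product with the kernel and sum: 2·1.
Output[0,1]: The receptive field on the input at this output position is [12 / 14 / 10]. Elementwise product with the kernel and sum: 10·1.

2 10 5
12 5 10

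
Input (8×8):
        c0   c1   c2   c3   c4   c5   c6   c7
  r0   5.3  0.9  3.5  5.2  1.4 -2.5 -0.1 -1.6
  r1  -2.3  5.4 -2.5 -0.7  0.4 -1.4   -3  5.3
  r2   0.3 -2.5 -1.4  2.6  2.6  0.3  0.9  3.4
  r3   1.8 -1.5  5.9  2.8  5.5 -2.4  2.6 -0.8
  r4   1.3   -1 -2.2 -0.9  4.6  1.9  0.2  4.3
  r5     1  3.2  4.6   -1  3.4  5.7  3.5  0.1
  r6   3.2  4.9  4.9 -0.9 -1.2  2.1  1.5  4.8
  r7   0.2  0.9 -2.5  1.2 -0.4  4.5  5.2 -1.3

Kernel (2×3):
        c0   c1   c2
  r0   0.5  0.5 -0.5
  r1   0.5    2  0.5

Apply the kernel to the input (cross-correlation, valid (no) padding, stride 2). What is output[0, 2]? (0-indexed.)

The receptive field on the input at this output position is [1.4 -2.5 -0.1 / 0.4 -1.4 -3]. Elementwise product with the kernel and sum: 1.4·0.5 + -2.5·0.5 + -0.1·-0.5 + 0.4·0.5 + -1.4·2 + -3·0.5.

-4.6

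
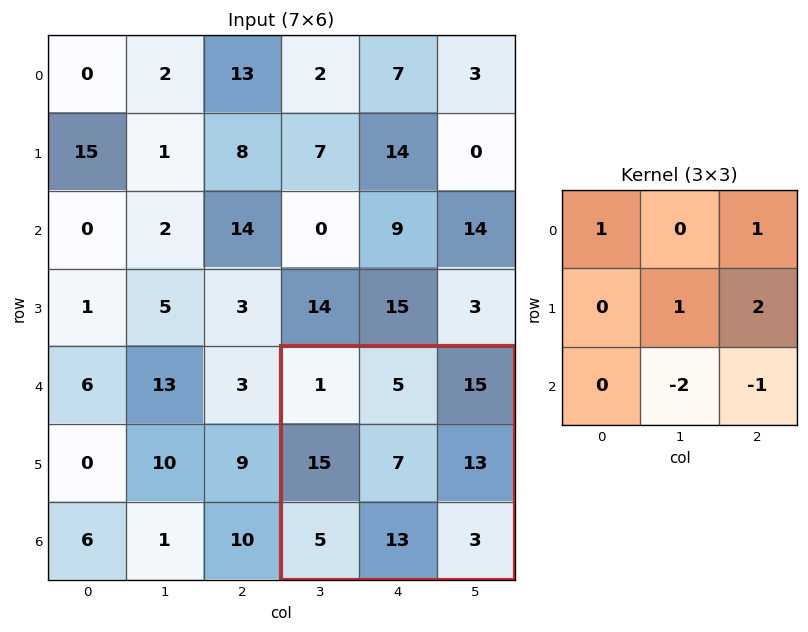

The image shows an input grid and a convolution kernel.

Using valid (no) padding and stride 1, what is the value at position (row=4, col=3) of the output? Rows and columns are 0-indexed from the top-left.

20

The receptive field on the input at this output position is [1 5 15 / 15 7 13 / 5 13 3]. Elementwise product with the kernel and sum: 1·1 + 15·1 + 7·1 + 13·2 + 13·-2 + 3·-1.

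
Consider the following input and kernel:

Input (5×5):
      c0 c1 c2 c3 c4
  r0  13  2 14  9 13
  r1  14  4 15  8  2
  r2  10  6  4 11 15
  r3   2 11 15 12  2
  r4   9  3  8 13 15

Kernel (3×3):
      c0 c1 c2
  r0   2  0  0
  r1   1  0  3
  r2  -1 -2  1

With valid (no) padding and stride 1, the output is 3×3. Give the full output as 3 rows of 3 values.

67 29 38
41 18 42
60 53 10

Output[0,0]: The receptive field on the input at this output position is [13 2 14 / 14 4 15 / 10 6 4]. Elementwise product with the kernel and sum: 13·2 + 14·1 + 15·3 + 10·-1 + 6·-2 + 4·1.
Output[0,1]: The receptive field on the input at this output position is [2 14 9 / 4 15 8 / 6 4 11]. Elementwise product with the kernel and sum: 2·2 + 4·1 + 8·3 + 6·-1 + 4·-2 + 11·1.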